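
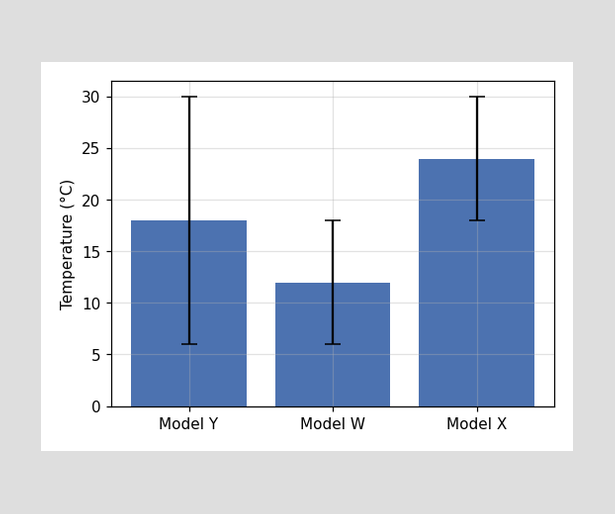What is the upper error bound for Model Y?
The Model Y bar's upper whisker reaches 30°C.

30°C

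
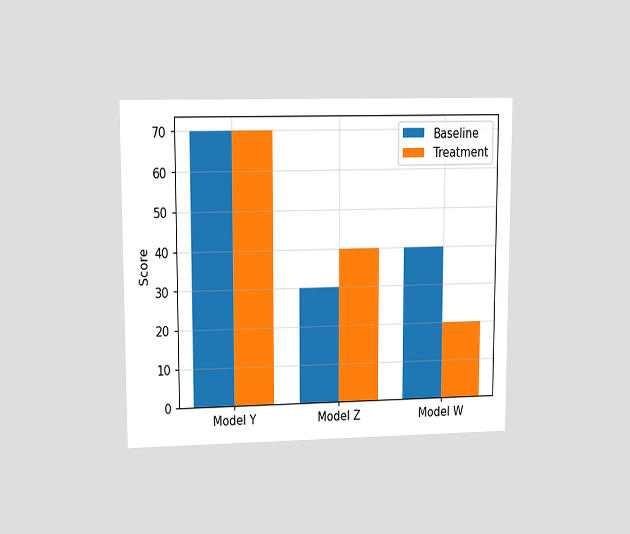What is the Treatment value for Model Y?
70

The chart is viewed at a slight angle. The Treatment bar at Model Y reaches 70 on the y-axis.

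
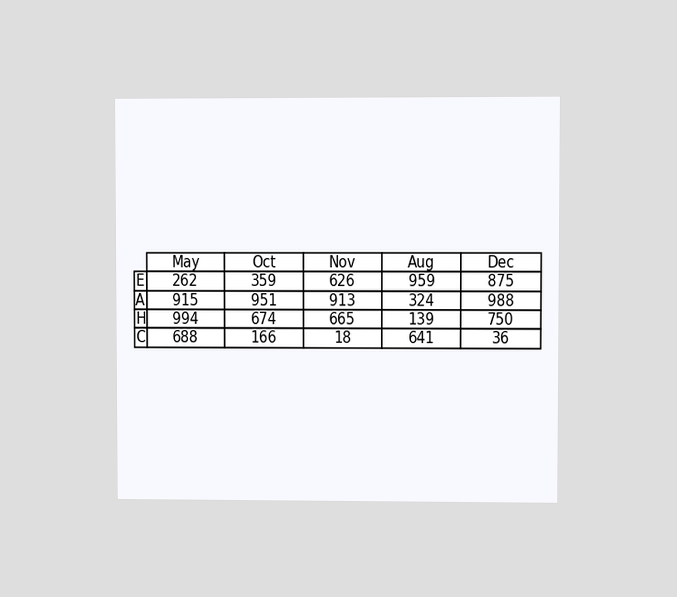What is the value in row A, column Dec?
The chart is viewed at a slight angle. The (A, Dec) cell reads 988.

988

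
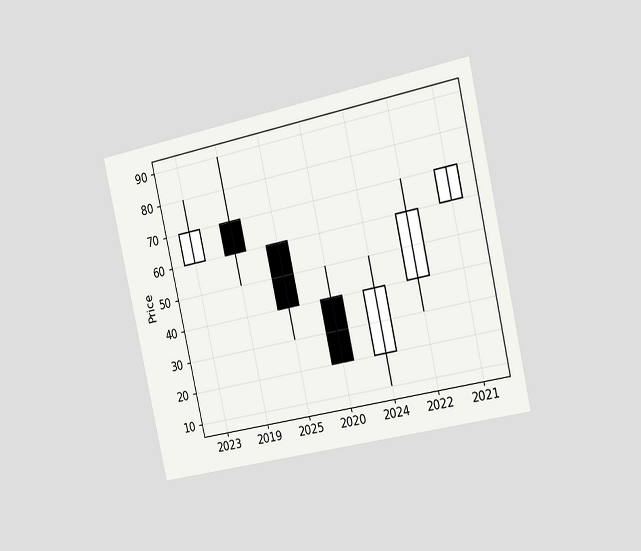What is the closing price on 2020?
The chart is tilted about 13° counter-clockwise and viewed slightly from the right. The 2020 candle closes at 20.

20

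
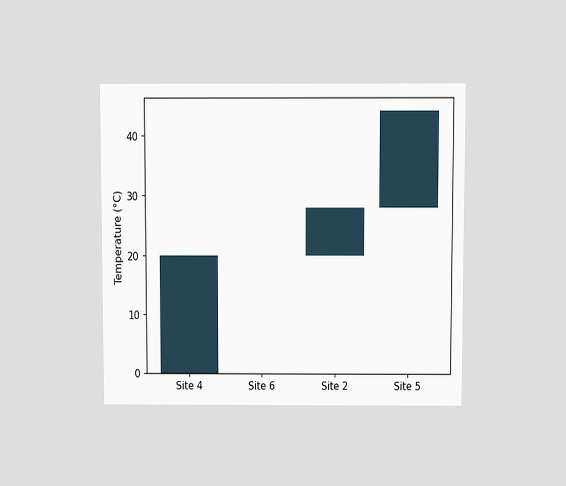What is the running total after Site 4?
20°C

The chart is viewed slightly from above. After Site 4 the running total reaches 20°C.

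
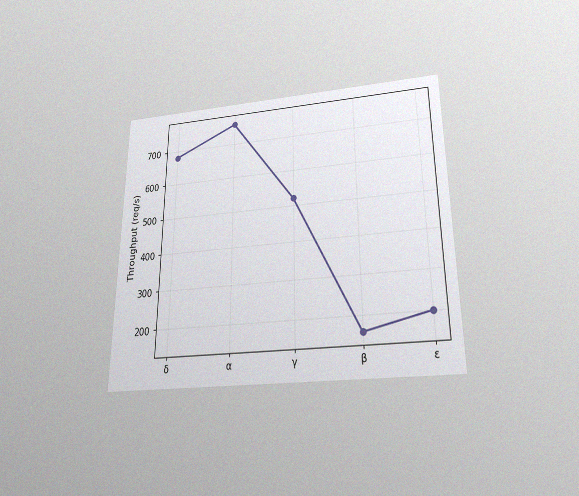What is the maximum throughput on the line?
The chart is viewed slightly from below, with some photo noise. The highest point is at α, and reading across to the y-axis gives 760req/s.

760req/s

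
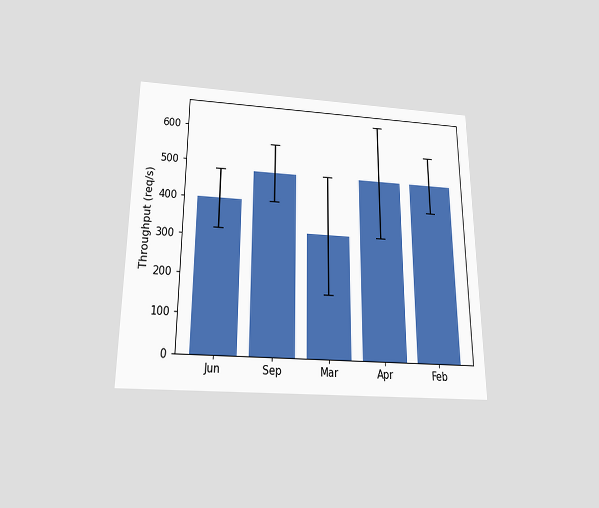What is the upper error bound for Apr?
The chart is viewed slightly from below. The Apr bar's upper whisker reaches 640req/s.

640req/s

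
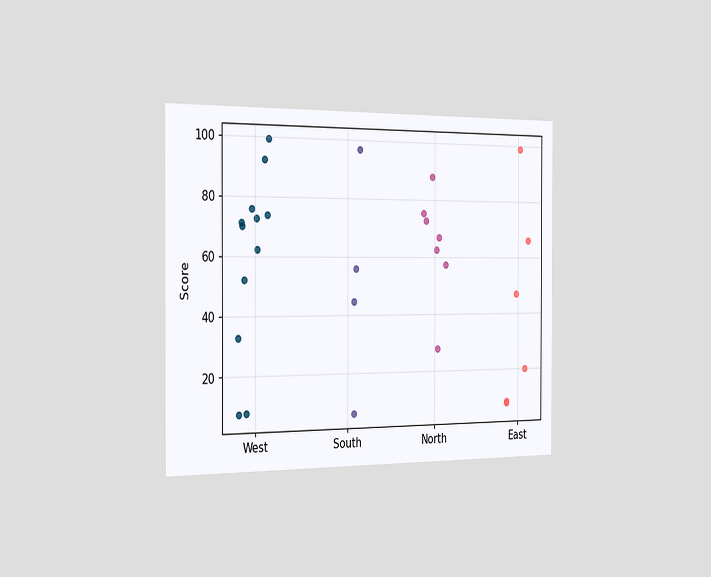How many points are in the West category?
The chart is viewed slightly from the left. Counting the markers in the West column gives 12.

12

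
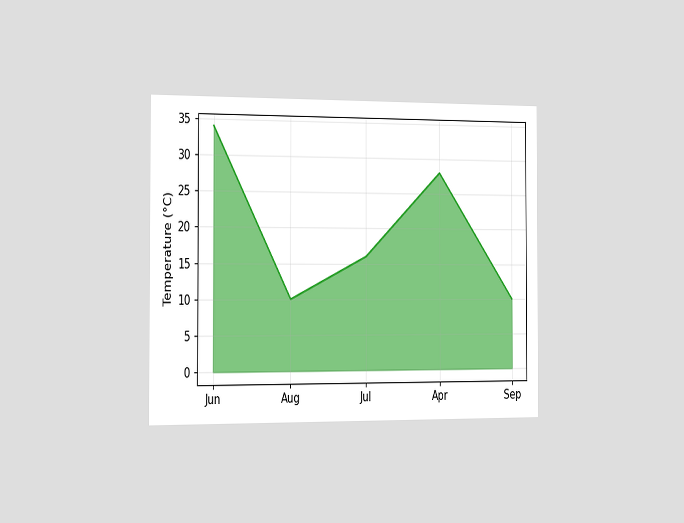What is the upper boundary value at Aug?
10°C

The chart is viewed slightly from the left. At Aug the upper boundary is at 10°C.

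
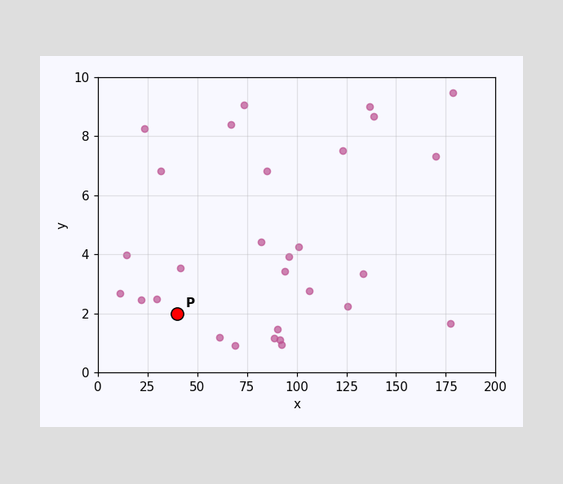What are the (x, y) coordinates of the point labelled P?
Following the gridlines from P to each axis, P sits at (40, 2).

(40, 2)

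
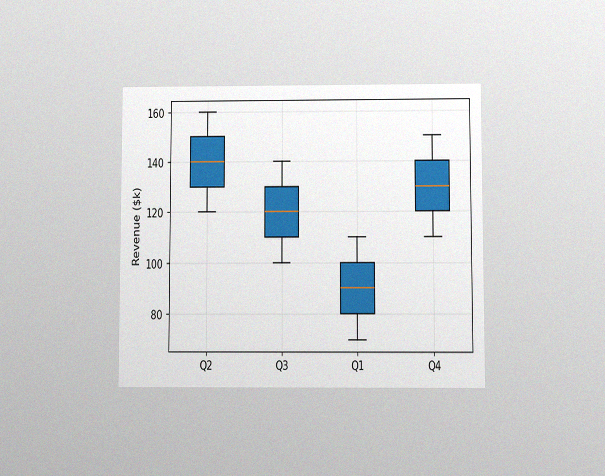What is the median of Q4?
$130k

The chart is viewed slightly from below, with some photo noise. The median line in the Q4 box sits at $130k.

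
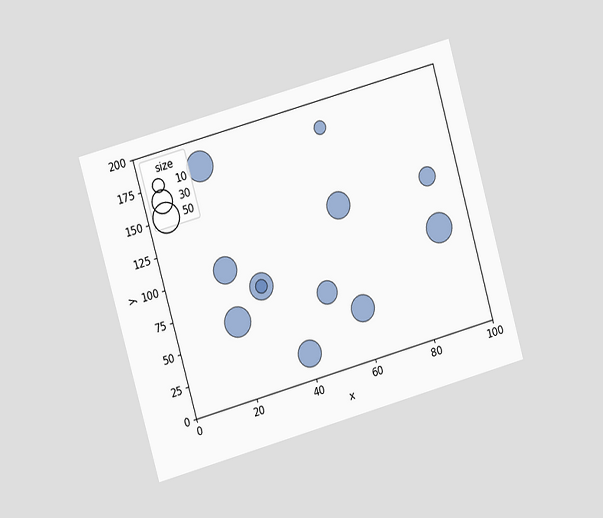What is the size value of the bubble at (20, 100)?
The chart is tilted about 16° counter-clockwise and viewed slightly from the left. Matching the bubble at (20, 100) against the size legend gives 40.

40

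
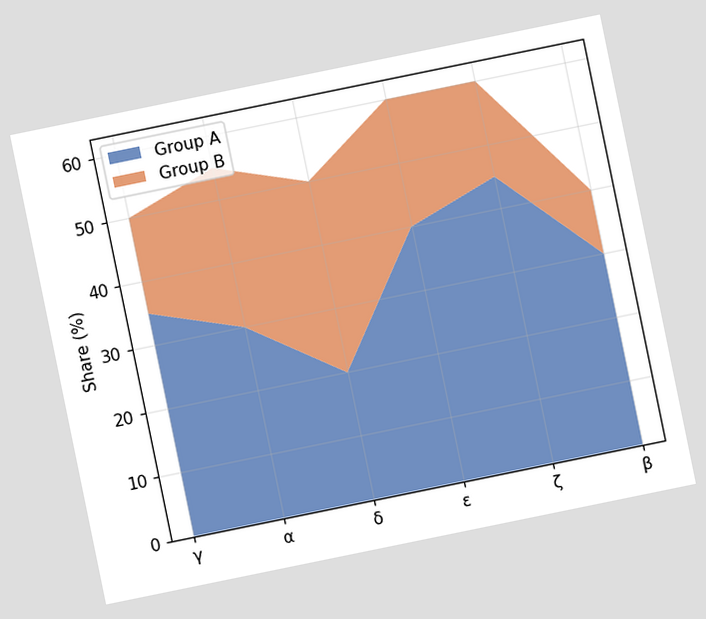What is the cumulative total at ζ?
The chart is tilted about 12° counter-clockwise. The stacked total at ζ reaches 60%.

60%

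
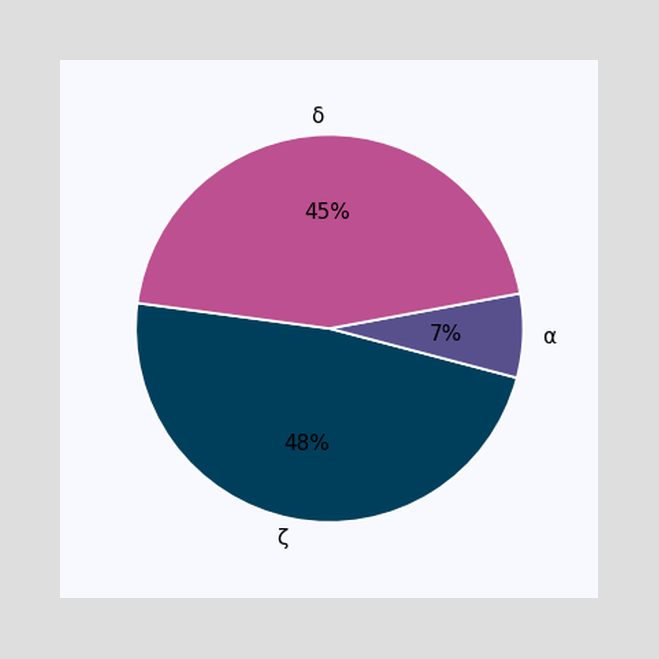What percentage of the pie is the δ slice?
45%

The δ slice takes up 45% of the pie.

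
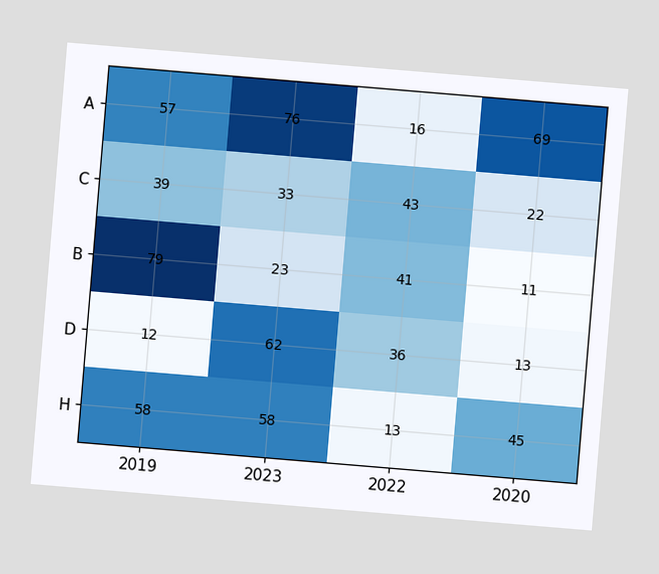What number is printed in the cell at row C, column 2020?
22

The chart is tilted about 5° clockwise. The (C, 2020) cell reads 22.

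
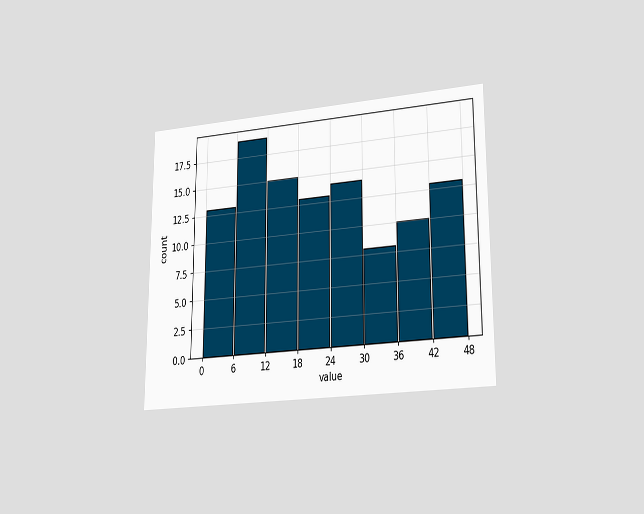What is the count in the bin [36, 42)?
The chart is viewed at a slight angle. The [36, 42) bin has height 10.

10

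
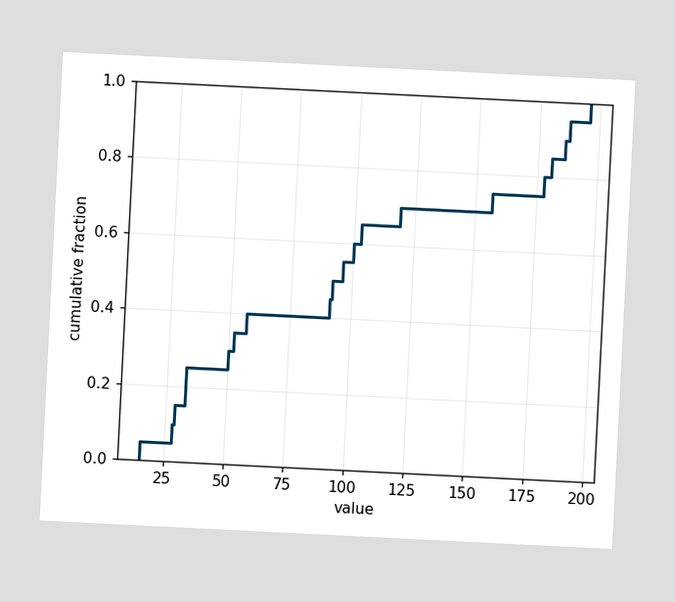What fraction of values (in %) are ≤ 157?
75%

The chart is tilted about 3° clockwise. At x=157 the ECDF step is at 75%.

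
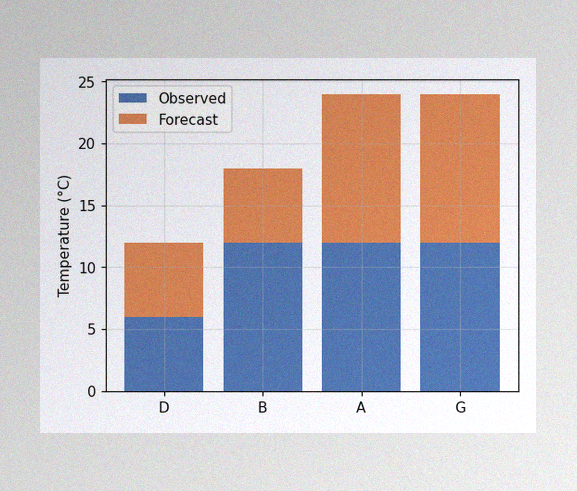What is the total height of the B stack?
The image has some photo noise and uneven lighting. The B stack's top reaches 18°C on the y-axis.

18°C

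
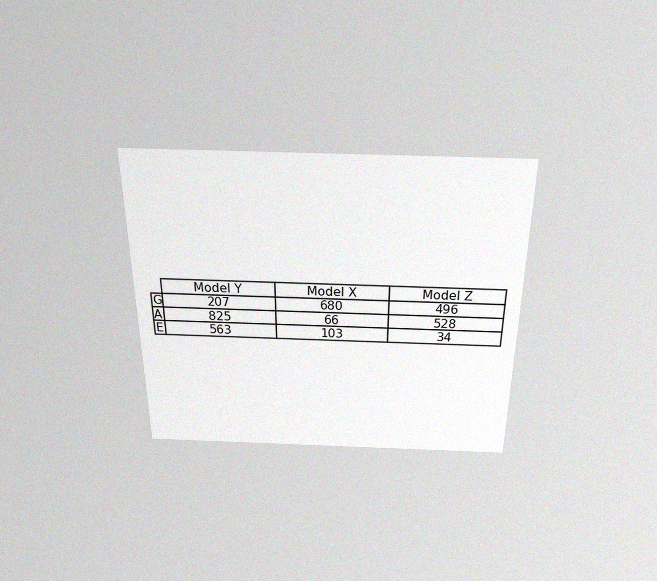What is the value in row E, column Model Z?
The chart is viewed slightly from above, with some photo noise. The (E, Model Z) cell reads 34.

34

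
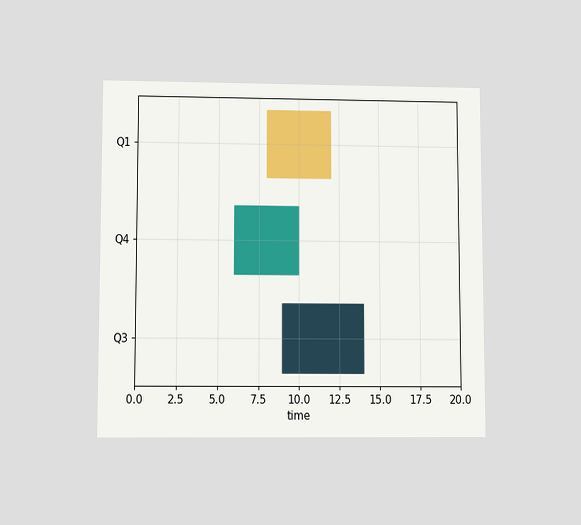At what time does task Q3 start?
The chart is viewed slightly from below. The Q3 bar begins at t=9.

9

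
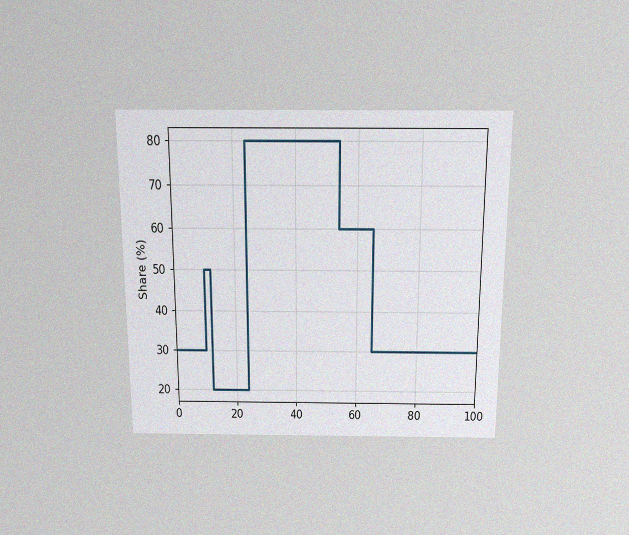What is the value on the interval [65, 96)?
30%

The chart is viewed slightly from above, with some photo noise. On [65, 96) the step sits at 30%.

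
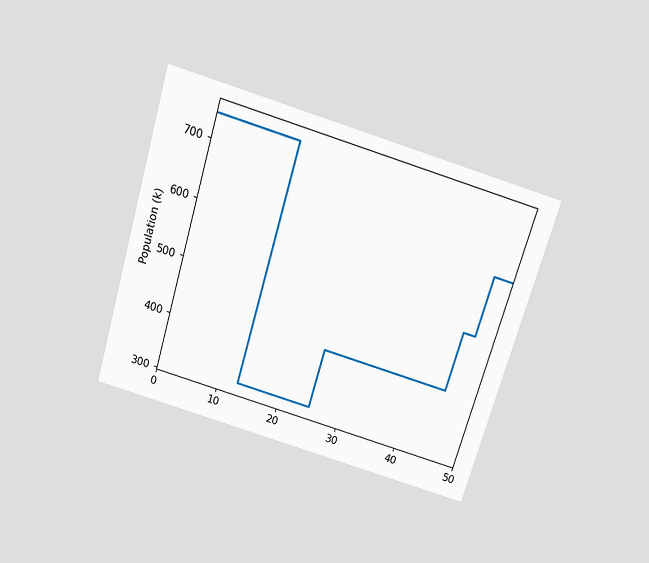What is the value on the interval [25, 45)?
The chart is tilted about 17° clockwise and viewed slightly from above. On [25, 45) the step sits at 424k.

424k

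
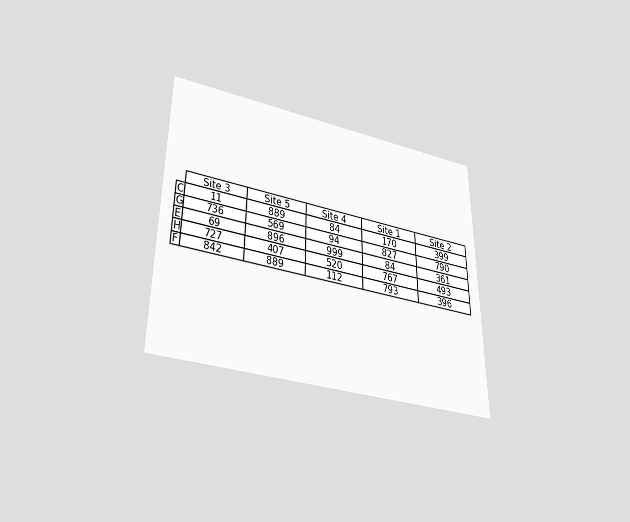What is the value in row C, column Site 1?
170

The chart is viewed slightly from below. The (C, Site 1) cell reads 170.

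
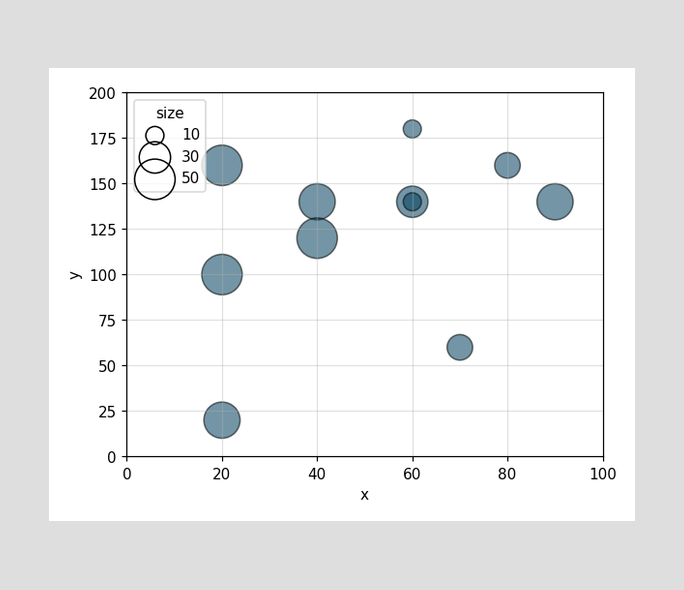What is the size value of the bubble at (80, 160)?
Matching the bubble at (80, 160) against the size legend gives 20.

20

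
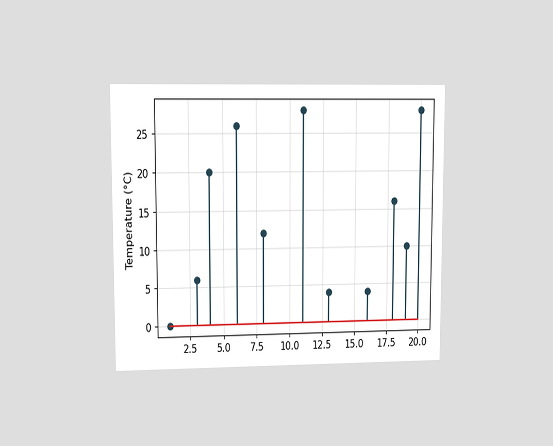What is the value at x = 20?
28°C

The chart is viewed at a slight angle. The stem at x=20 reaches 28°C.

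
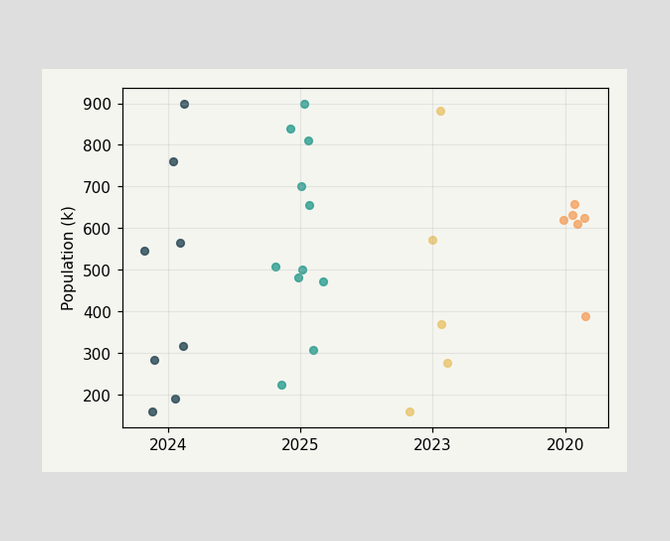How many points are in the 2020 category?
Counting the markers in the 2020 column gives 6.

6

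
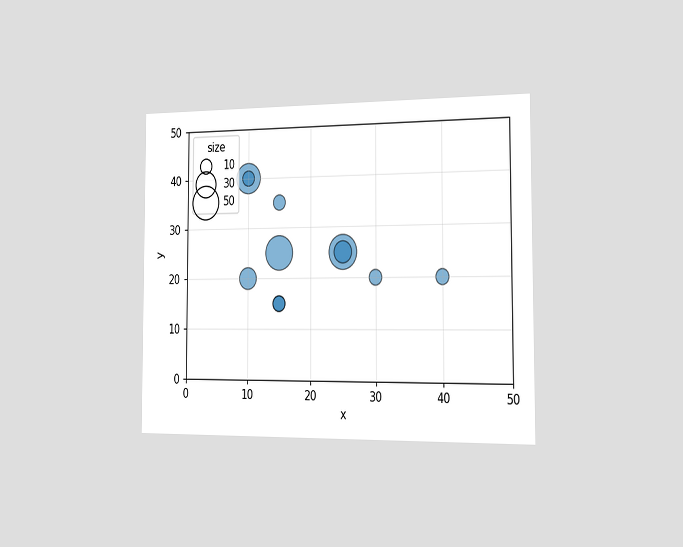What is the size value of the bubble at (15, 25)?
50

The chart is viewed slightly from the right. Matching the bubble at (15, 25) against the size legend gives 50.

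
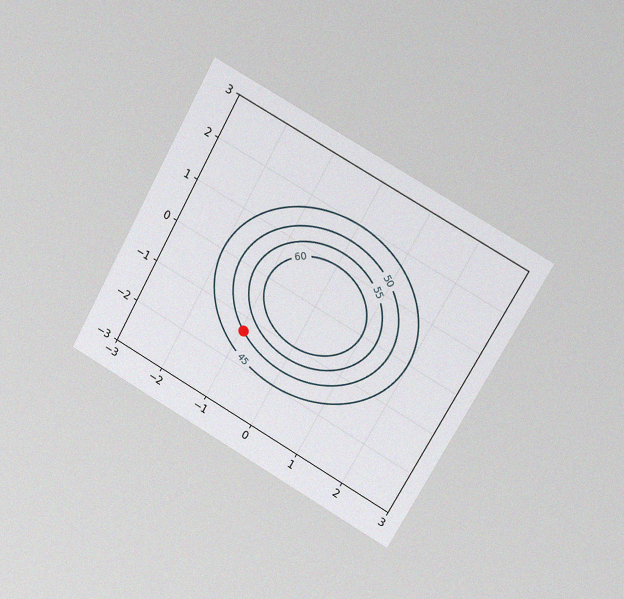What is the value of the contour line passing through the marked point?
The chart is tilted about 29° clockwise and viewed at a slight angle, with some photo noise. The marked point sits on the contour labelled 50.

50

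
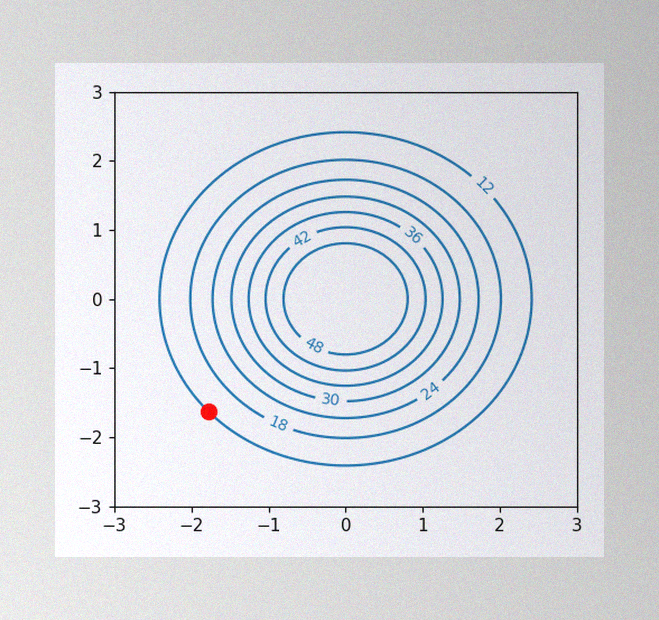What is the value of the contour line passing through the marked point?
The image has some photo noise and uneven lighting. The marked point sits on the contour labelled 12.

12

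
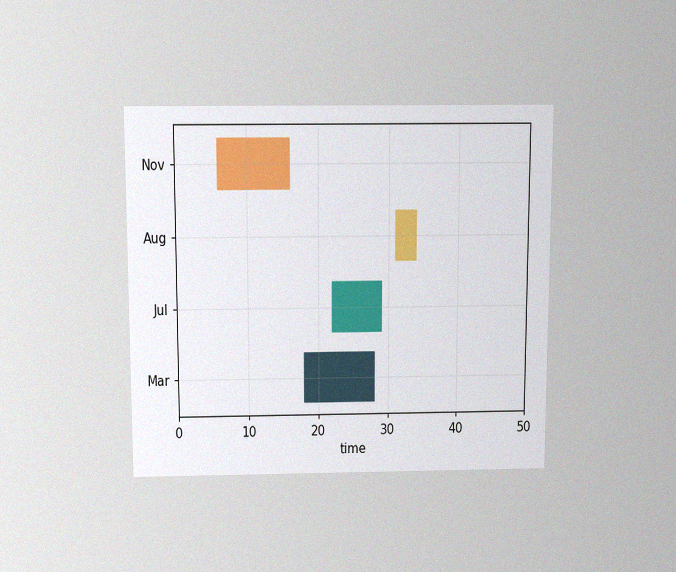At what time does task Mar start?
18

The chart is viewed slightly from above, with some photo noise. The Mar bar begins at t=18.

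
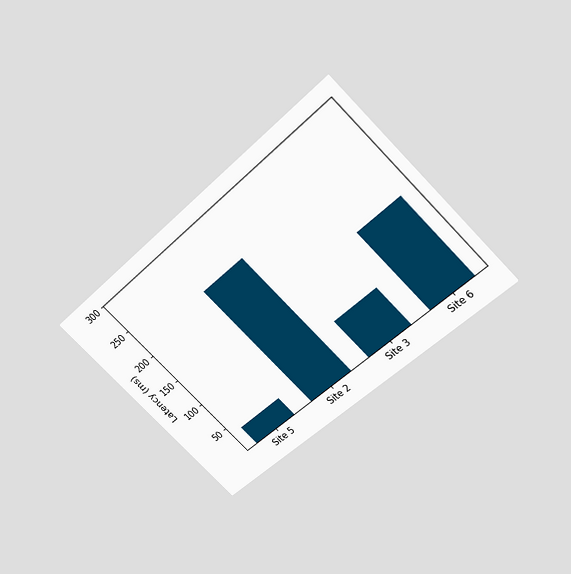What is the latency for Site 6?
148ms

The chart is tilted about 45° counter-clockwise and viewed slightly from above. Reading along the chart's y-axis, the Site 6 bar reaches 148ms.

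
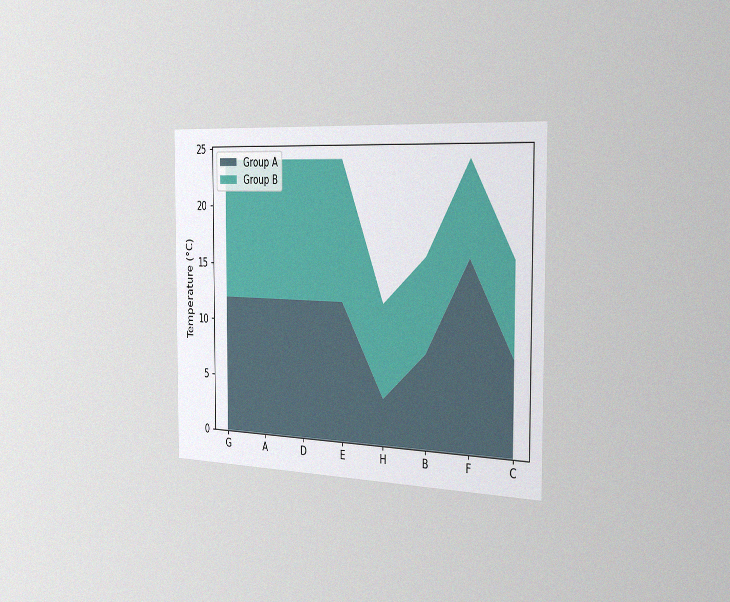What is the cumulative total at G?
The chart is viewed slightly from the right, with some photo noise. The stacked total at G reaches 24°C.

24°C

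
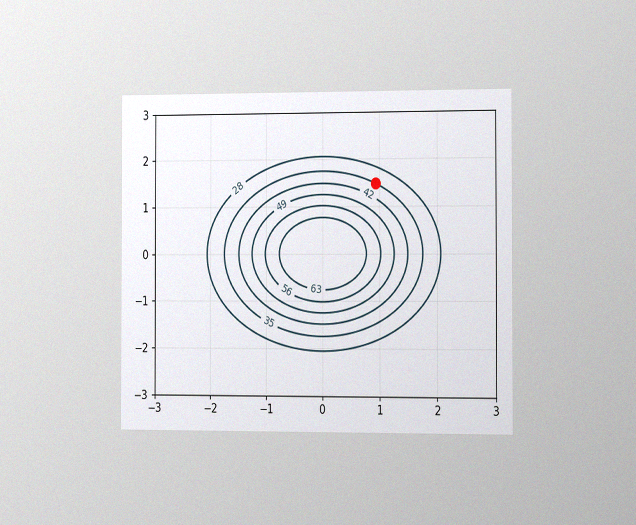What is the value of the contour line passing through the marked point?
35

The chart is viewed slightly from the right, with some photo noise. The marked point sits on the contour labelled 35.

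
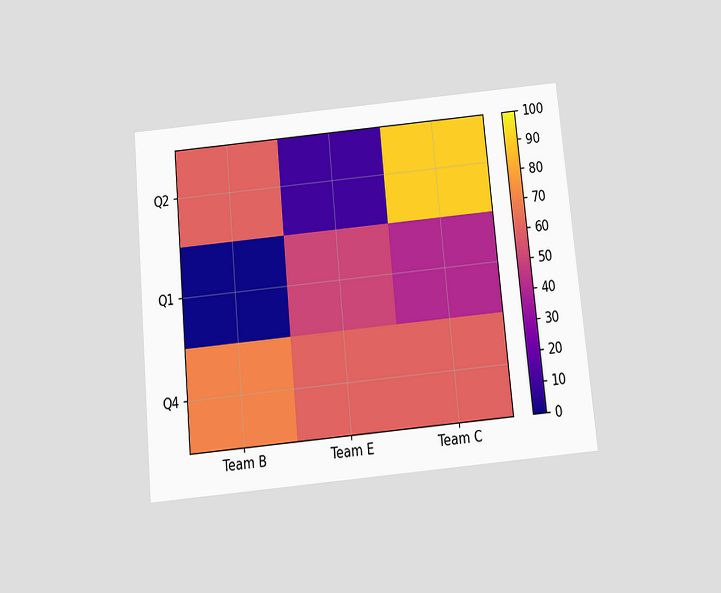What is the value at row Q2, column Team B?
The chart is tilted about 5° counter-clockwise and viewed slightly from below. Matching cell (Q2, Team B) against the colorbar gives 60.

60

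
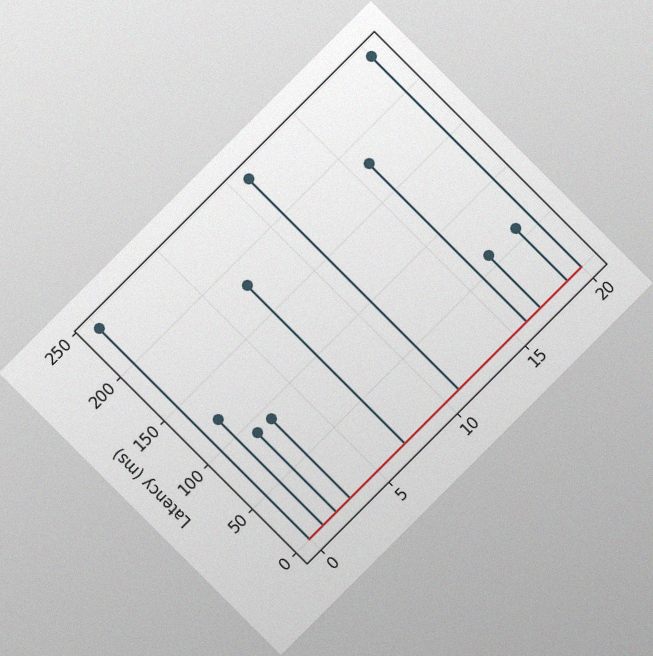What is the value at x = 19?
The chart is tilted about 45° counter-clockwise, with some photo noise. The stem at x=19 reaches 60ms.

60ms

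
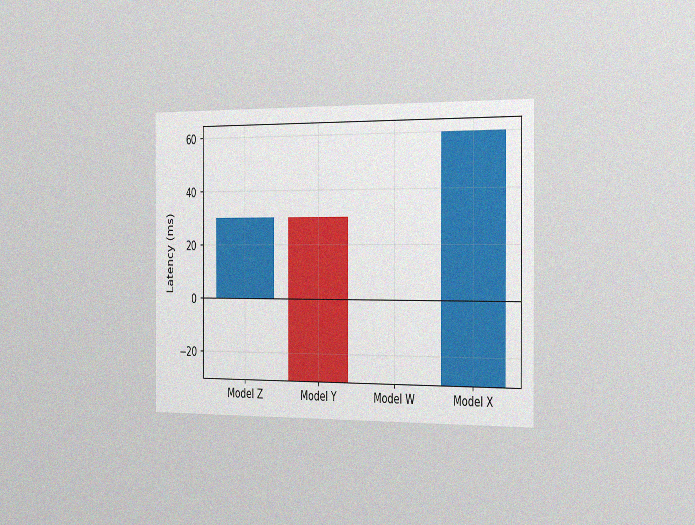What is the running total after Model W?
The chart is viewed slightly from the right, with some photo noise. After Model W the running total reaches -30ms.

-30ms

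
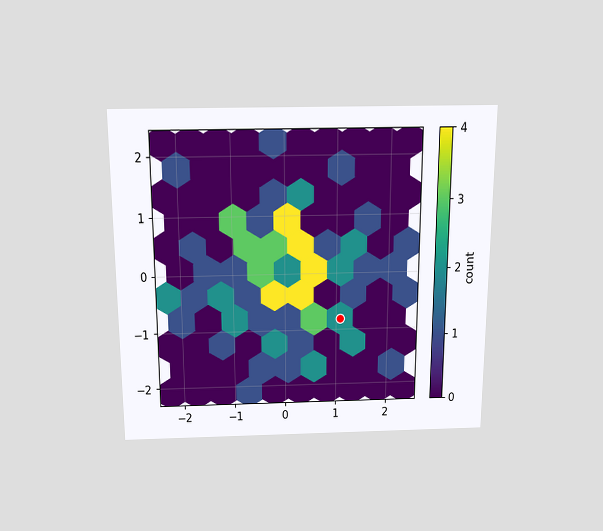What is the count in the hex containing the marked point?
The chart is viewed slightly from above. The marked hex reads 2 on the colorbar.

2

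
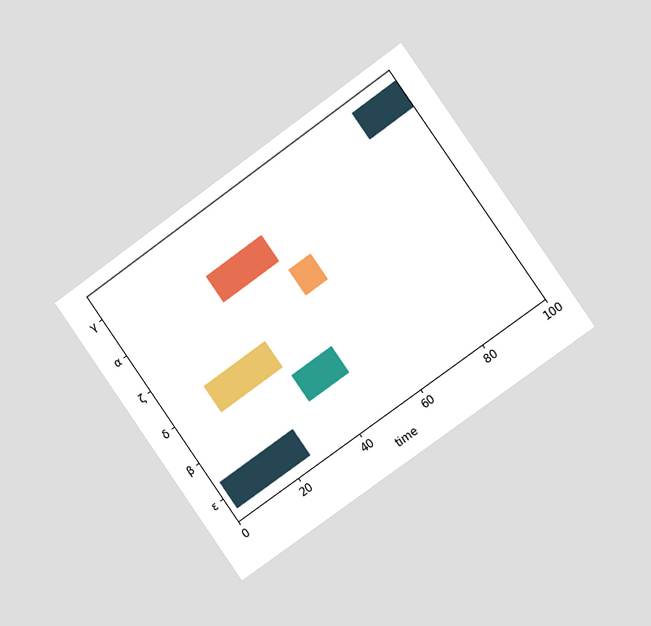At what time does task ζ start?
The chart is tilted about 35° counter-clockwise and viewed at a slight angle. The ζ bar begins at t=49.

49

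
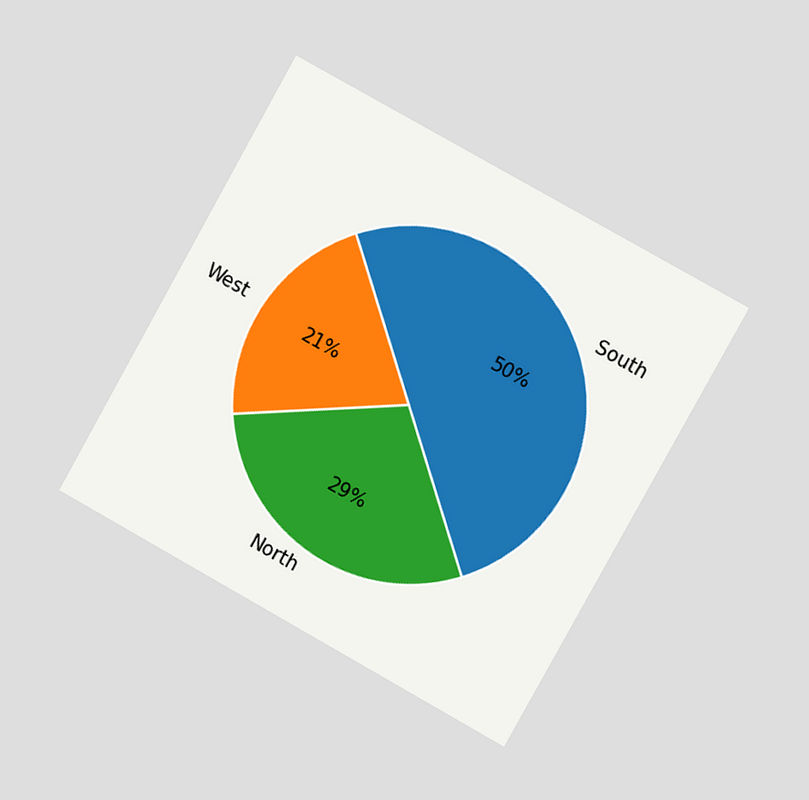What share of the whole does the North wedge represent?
The chart is tilted about 29° clockwise and viewed slightly from the right. The North slice takes up 29% of the pie.

29%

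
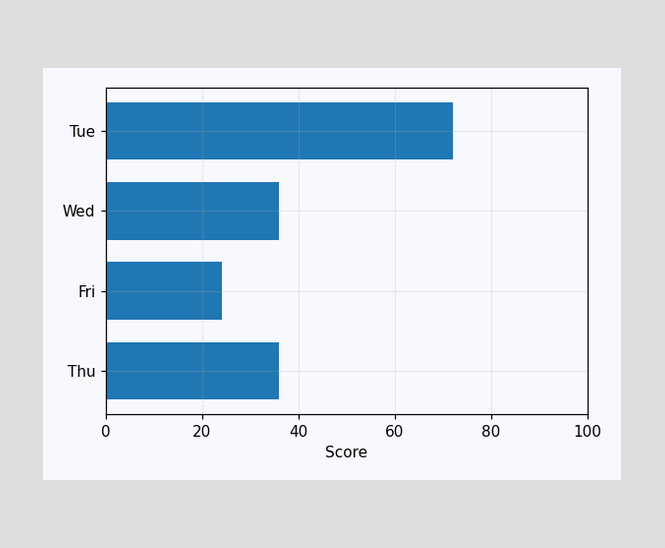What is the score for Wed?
Reading along the chart's x-axis, the Wed bar reaches 36.

36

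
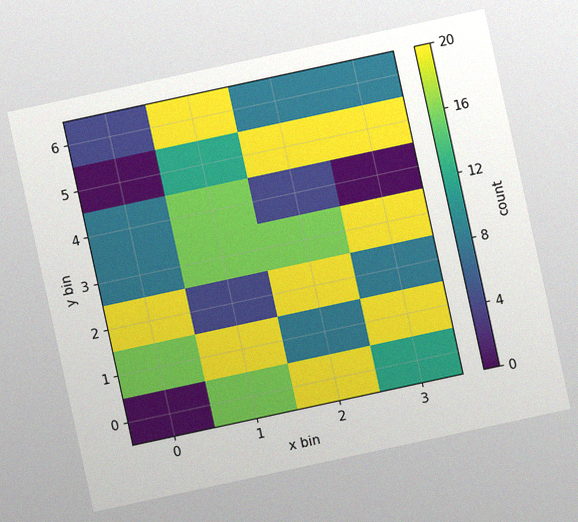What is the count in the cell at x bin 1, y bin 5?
The chart is tilted about 12° counter-clockwise, with some photo noise. Matching the cell (1, 5) against the colorbar gives 12.

12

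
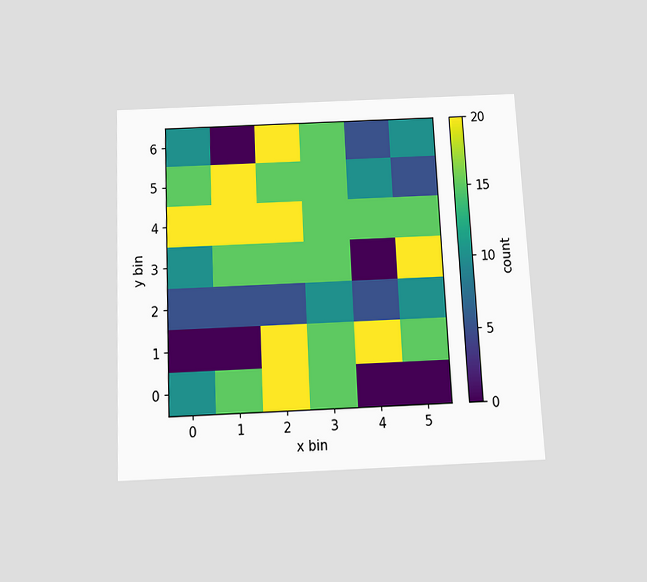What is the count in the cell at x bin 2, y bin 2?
5

The chart is tilted about 3° counter-clockwise and viewed slightly from below. Matching the cell (2, 2) against the colorbar gives 5.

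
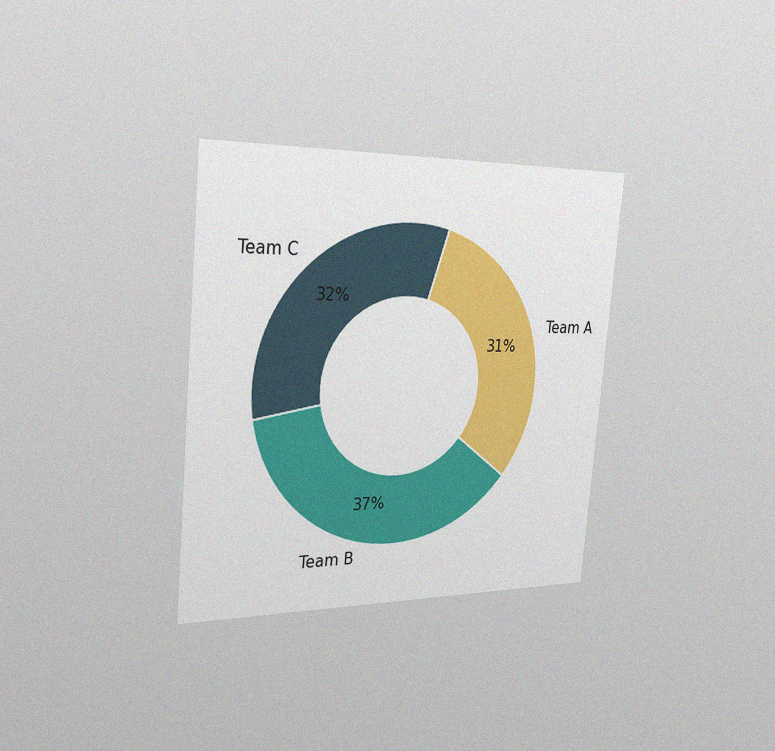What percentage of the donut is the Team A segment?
31%

The chart is tilted about 5° clockwise and viewed slightly from the left, with some photo noise. The Team A segment takes up 31% of the ring.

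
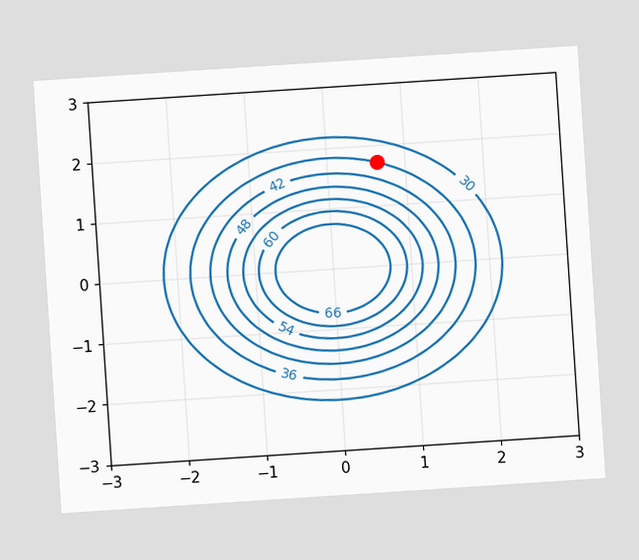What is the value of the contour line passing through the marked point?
The chart is tilted about 4° counter-clockwise. The marked point sits on the contour labelled 36.

36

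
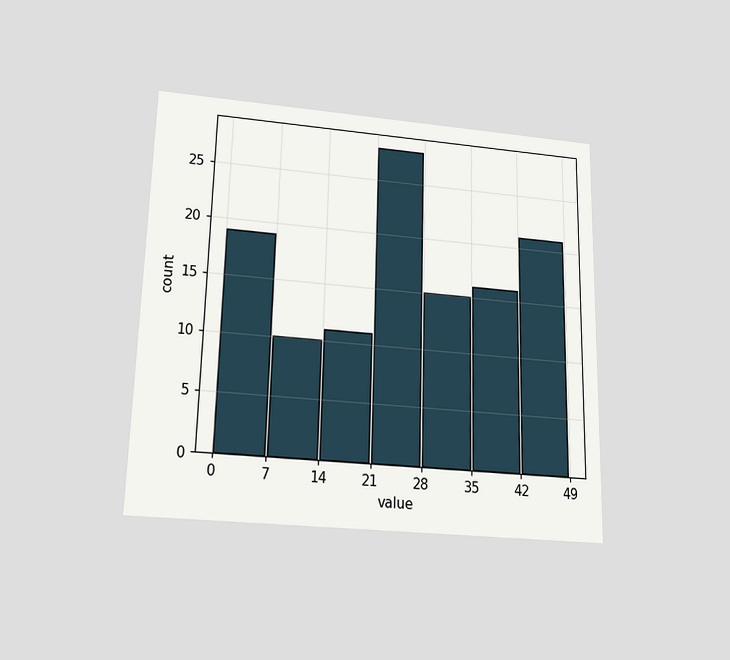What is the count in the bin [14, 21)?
The chart is viewed slightly from below. The [14, 21) bin has height 11.

11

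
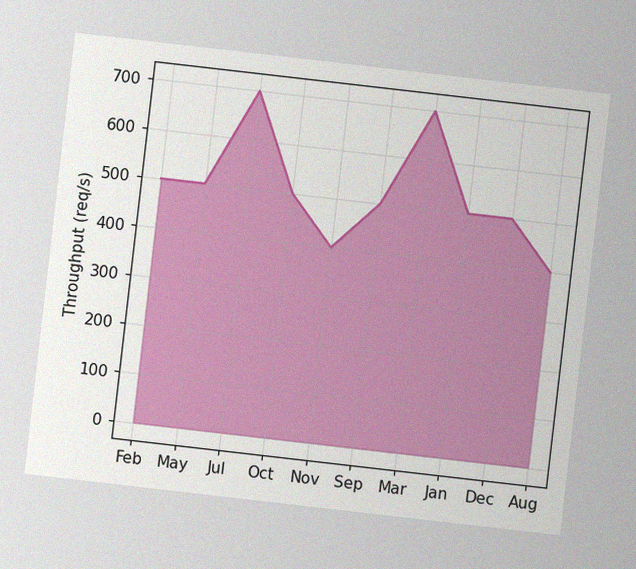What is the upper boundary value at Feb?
The chart is tilted about 7° clockwise, with some photo noise. At Feb the upper boundary is at 500req/s.

500req/s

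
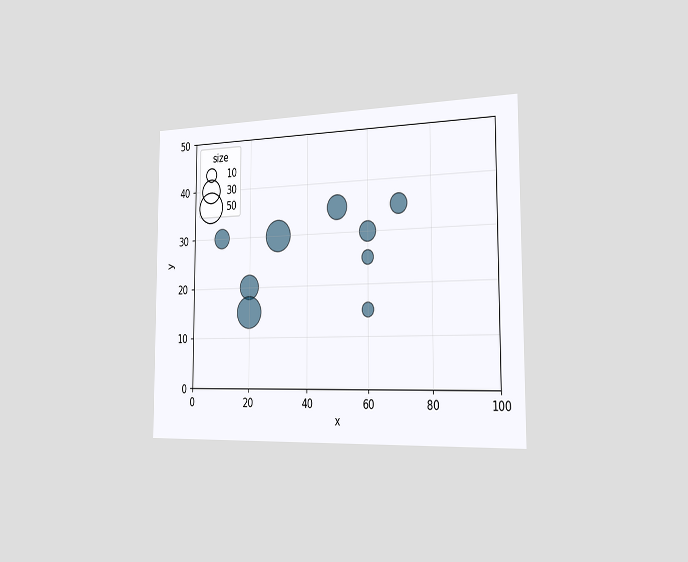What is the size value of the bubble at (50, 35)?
30

The chart is viewed slightly from the right. Matching the bubble at (50, 35) against the size legend gives 30.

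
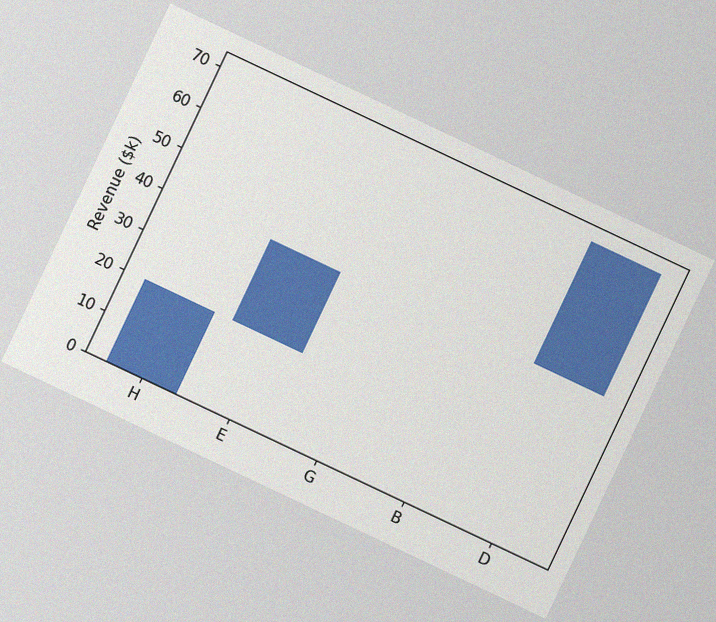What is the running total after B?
$40k

The chart is tilted about 25° clockwise, with some photo noise. After B the running total reaches $40k.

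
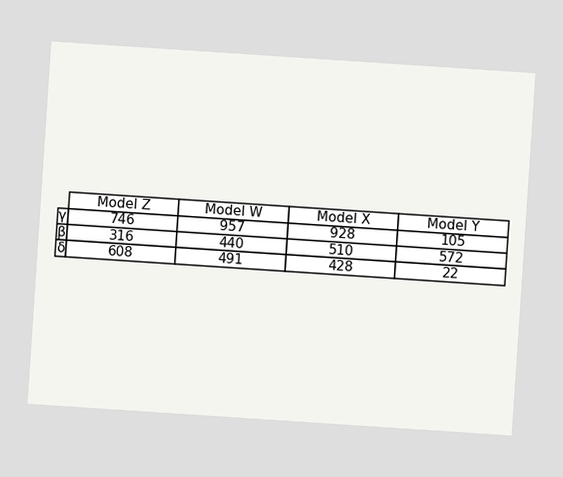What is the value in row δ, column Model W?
491

The chart is tilted about 4° clockwise. The (δ, Model W) cell reads 491.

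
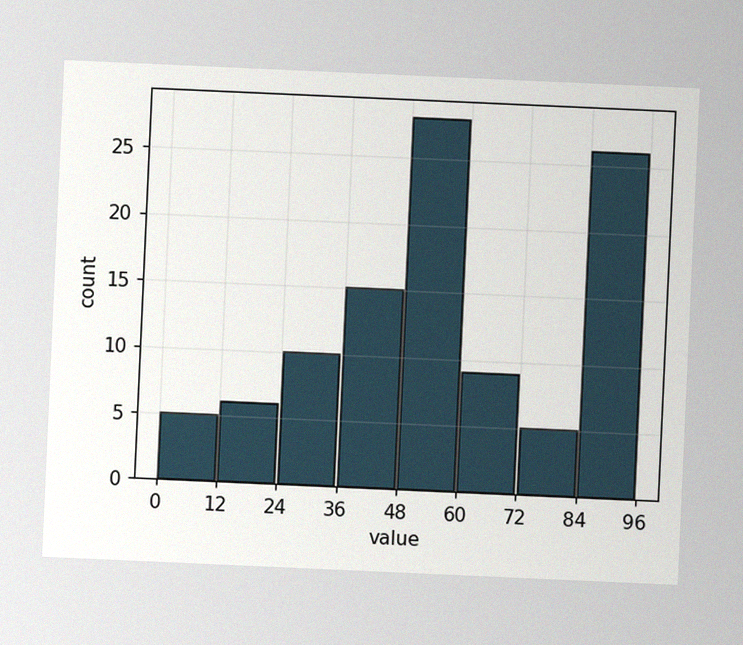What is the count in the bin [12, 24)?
6

The chart is tilted about 3° clockwise, with some photo noise. The [12, 24) bin has height 6.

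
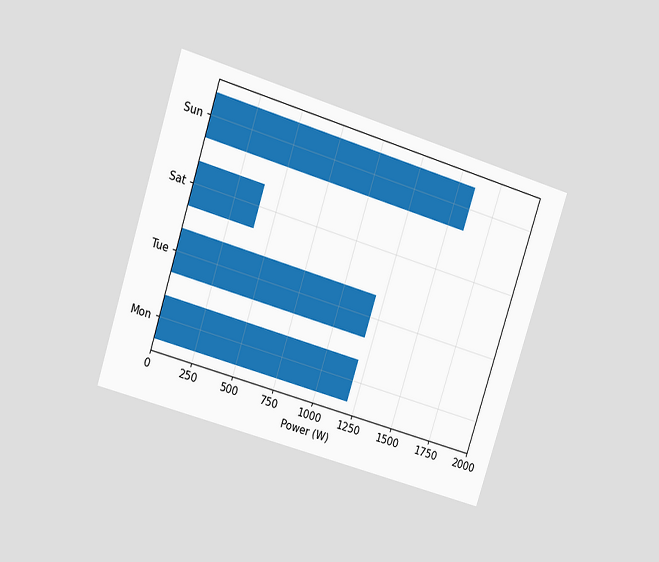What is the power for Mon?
1200W

The chart is tilted about 18° clockwise and viewed at a slight angle. Reading along the chart's x-axis, the Mon bar reaches 1200W.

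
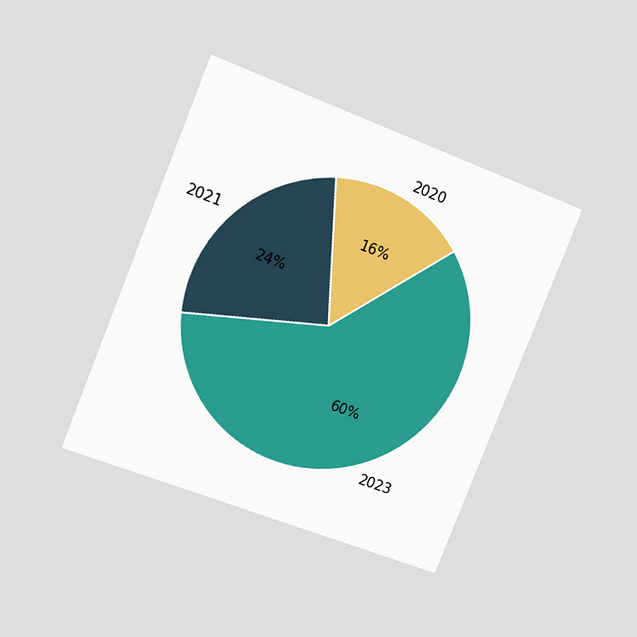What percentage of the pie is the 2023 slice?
The chart is tilted about 22° clockwise and viewed at a slight angle. The 2023 slice takes up 60% of the pie.

60%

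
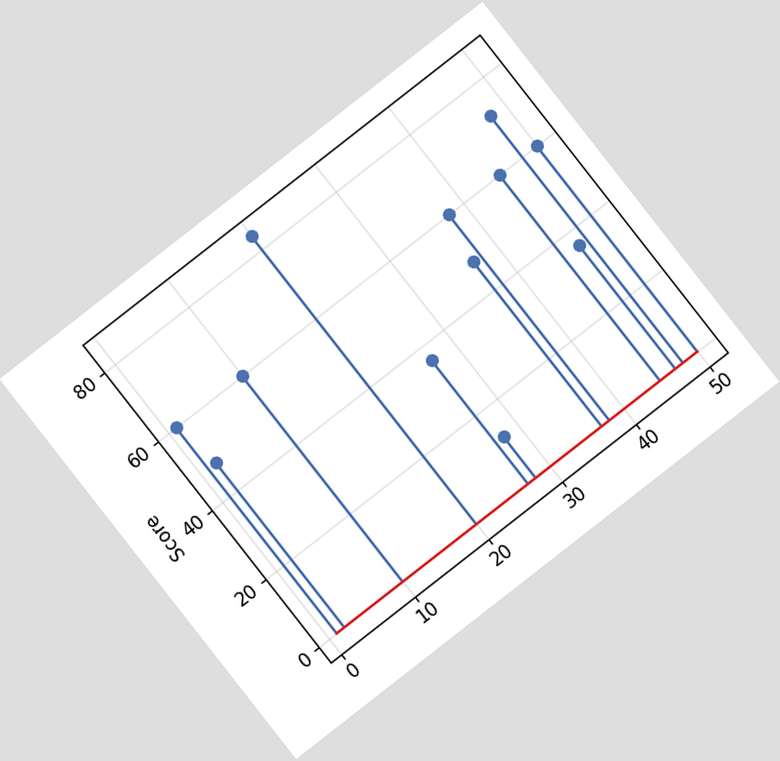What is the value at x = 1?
60

The chart is tilted about 38° counter-clockwise. The stem at x=1 reaches 60.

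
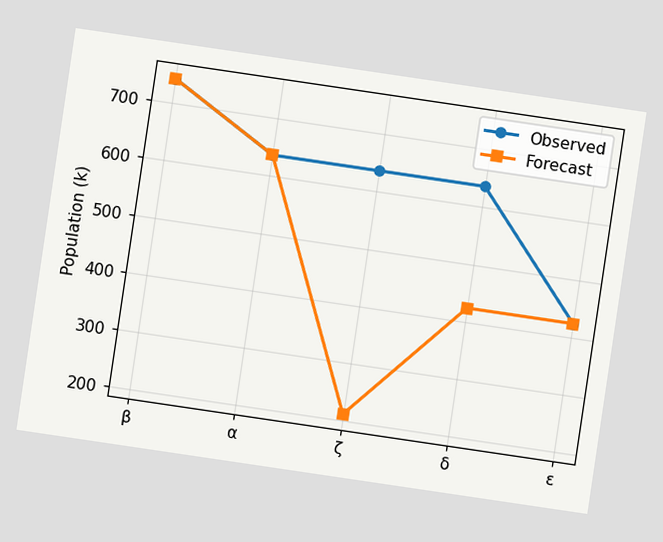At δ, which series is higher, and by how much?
The chart is tilted about 8° clockwise. At δ, Observed sits above the other line by 212k.

Observed, by 212k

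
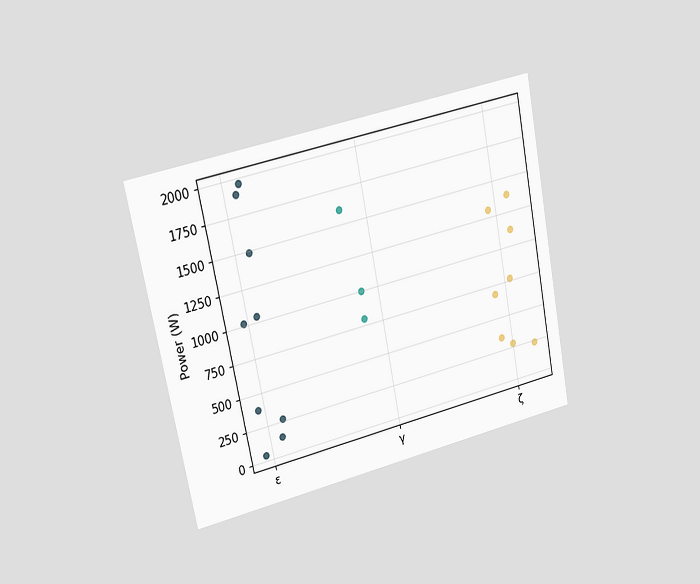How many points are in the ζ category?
8

The chart is tilted about 11° counter-clockwise and viewed slightly from the left. Counting the markers in the ζ column gives 8.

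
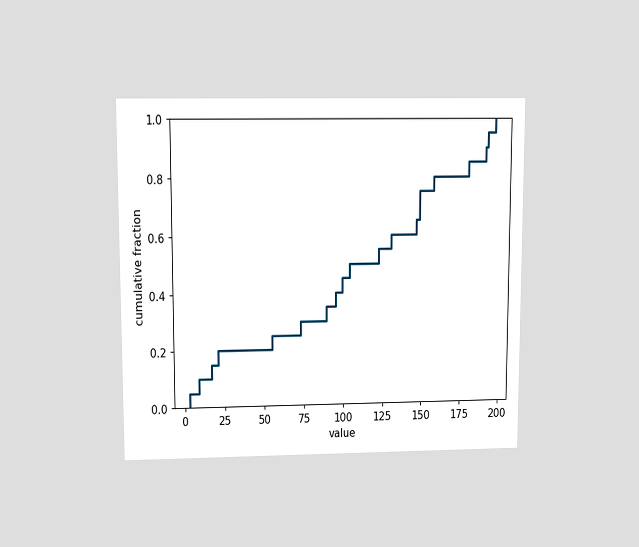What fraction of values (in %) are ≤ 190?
The chart is viewed slightly from above. At x=190 the ECDF step is at 90%.

90%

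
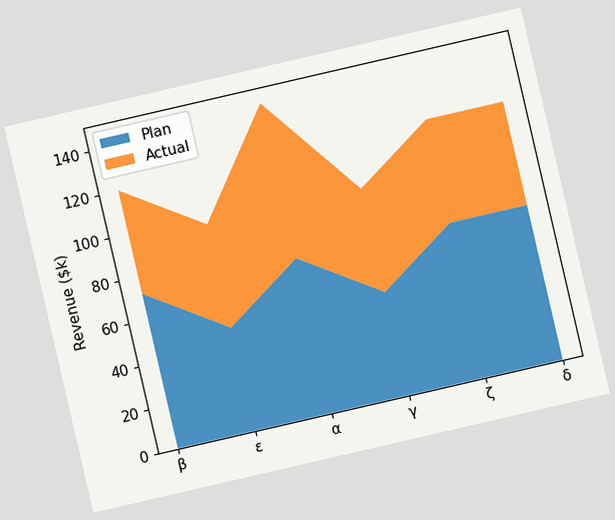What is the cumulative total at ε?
The chart is tilted about 13° counter-clockwise. The stacked total at ε reaches $96k.

$96k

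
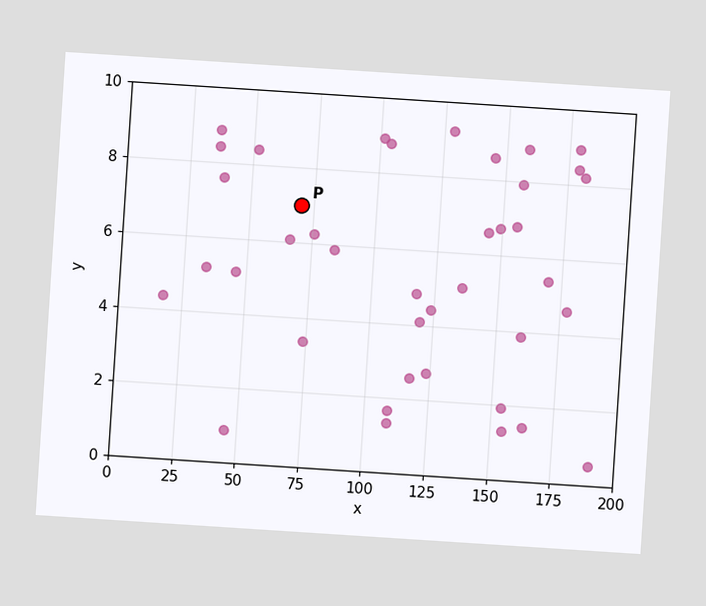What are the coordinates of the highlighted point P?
(70, 7)

The chart is tilted about 4° clockwise. Following the gridlines from P to each axis, P sits at (70, 7).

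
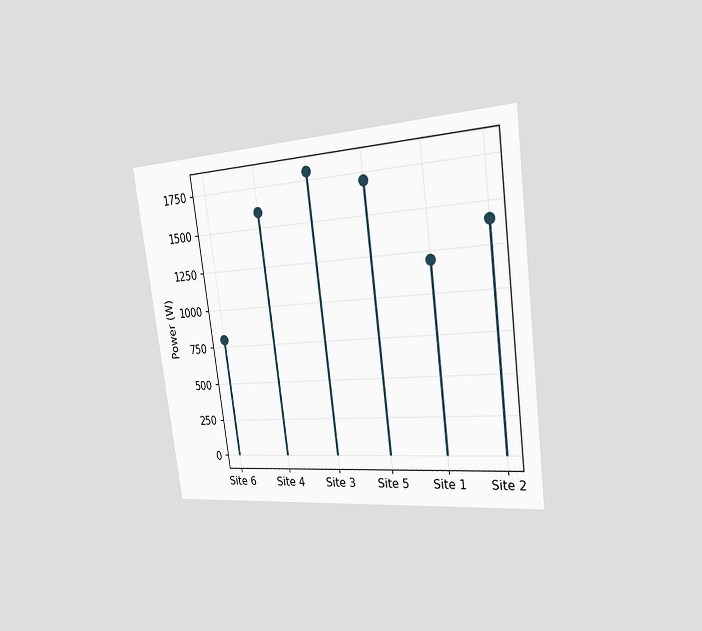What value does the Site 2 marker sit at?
1400W

The chart is tilted about 8° counter-clockwise and viewed slightly from the right. The Site 2 marker sits at 1400W.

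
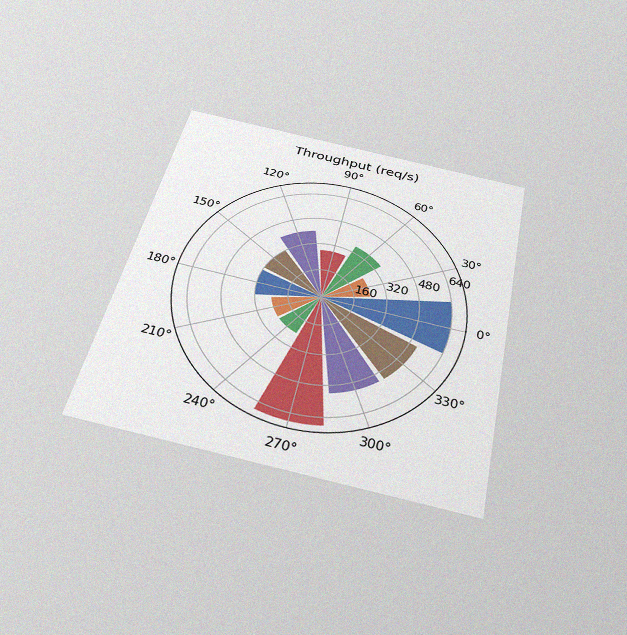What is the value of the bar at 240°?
240req/s

The chart is tilted about 13° clockwise and viewed slightly from below, with some photo noise. The bar at 240° reaches 240req/s on the radial axis.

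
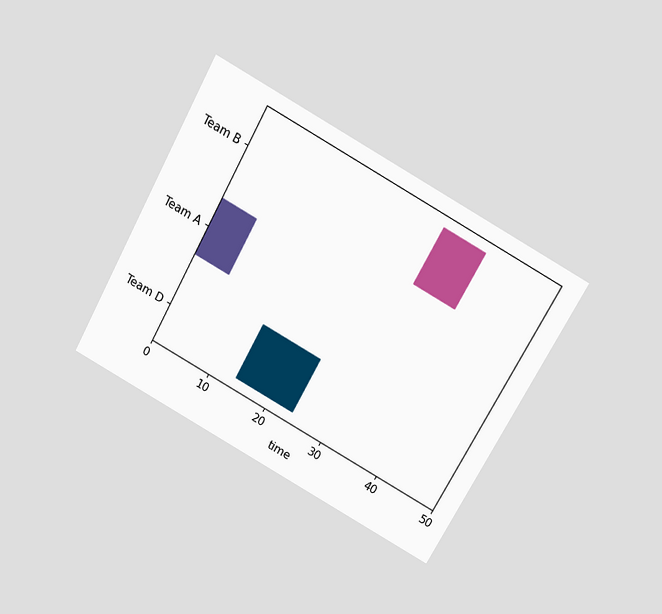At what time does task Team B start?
The chart is tilted about 29° clockwise and viewed slightly from above. The Team B bar begins at t=31.

31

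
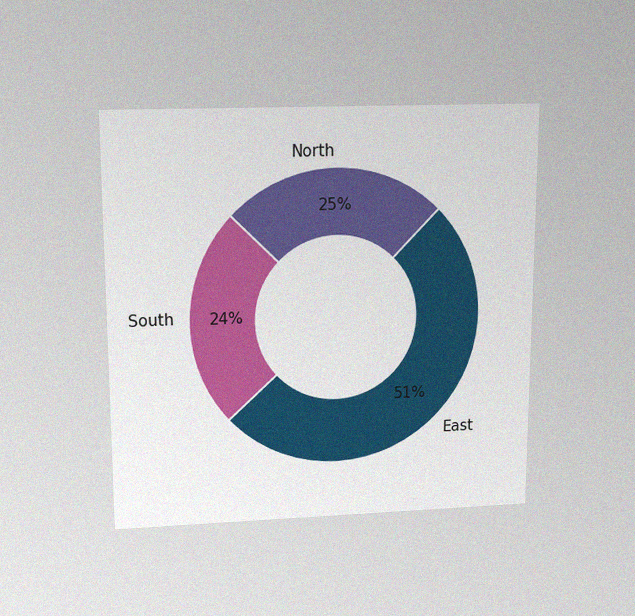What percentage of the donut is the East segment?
The chart is viewed slightly from above, with some photo noise. The East segment takes up 51% of the ring.

51%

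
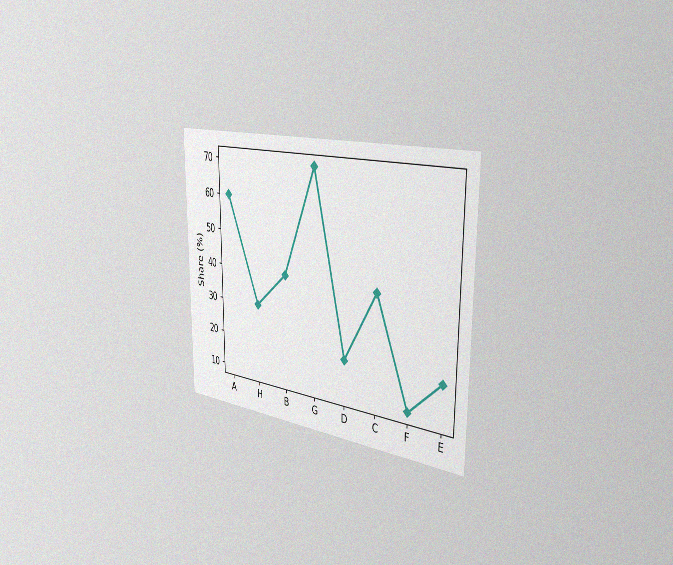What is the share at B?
40%

The chart is viewed slightly from the right, with some photo noise. At B, the line is at 40%.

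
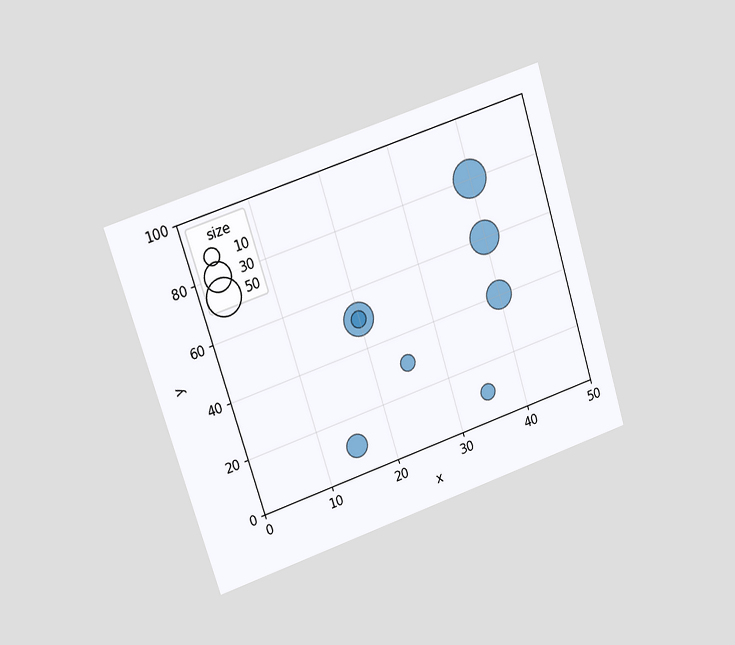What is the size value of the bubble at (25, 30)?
The chart is tilted about 17° counter-clockwise and viewed at a slight angle. Matching the bubble at (25, 30) against the size legend gives 10.

10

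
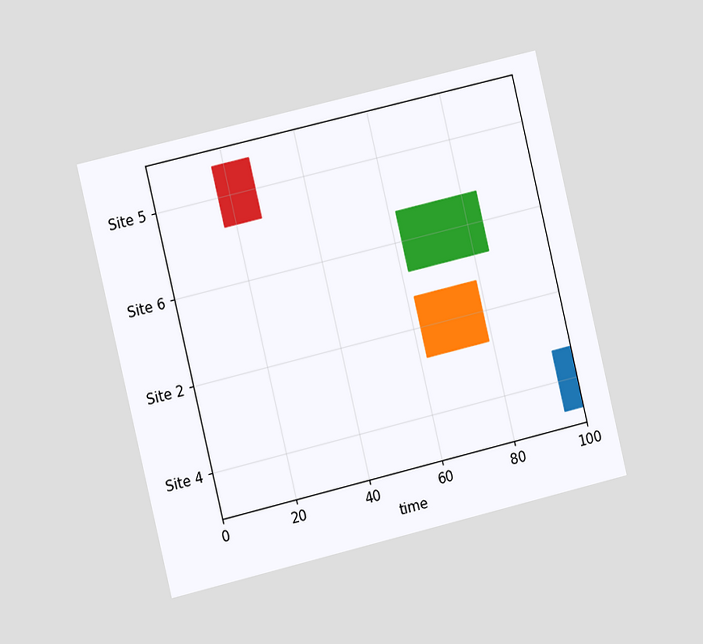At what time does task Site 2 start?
The chart is tilted about 13° counter-clockwise and viewed slightly from the left. The Site 2 bar begins at t=62.

62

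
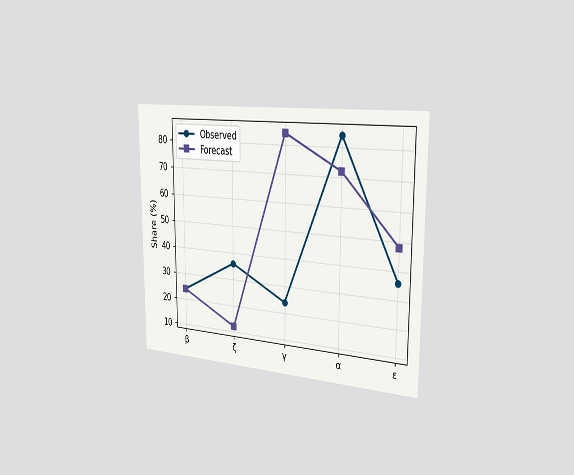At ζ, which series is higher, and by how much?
Observed, by 24%

The chart is viewed slightly from the right. At ζ, Observed sits above the other line by 24%.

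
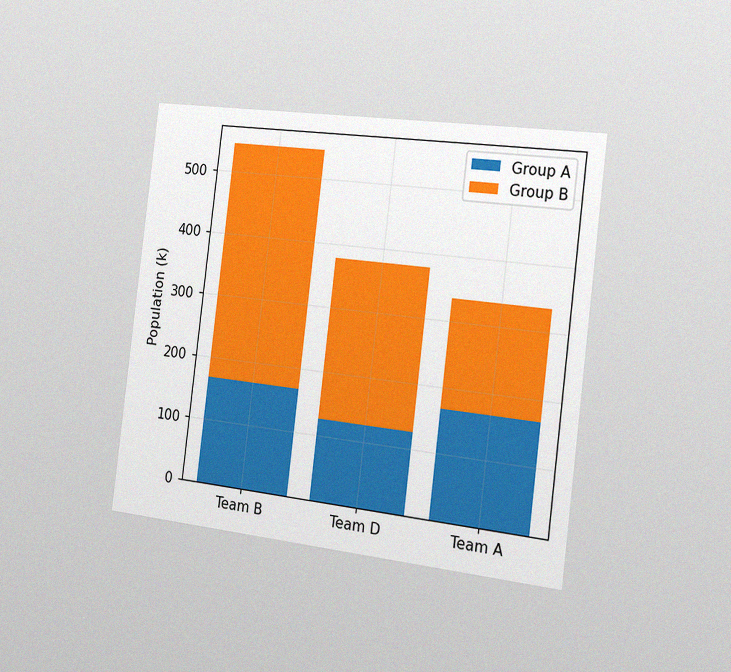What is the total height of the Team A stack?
The chart is tilted about 7° clockwise and viewed slightly from the right, with some photo noise. The Team A stack's top reaches 336k on the y-axis.

336k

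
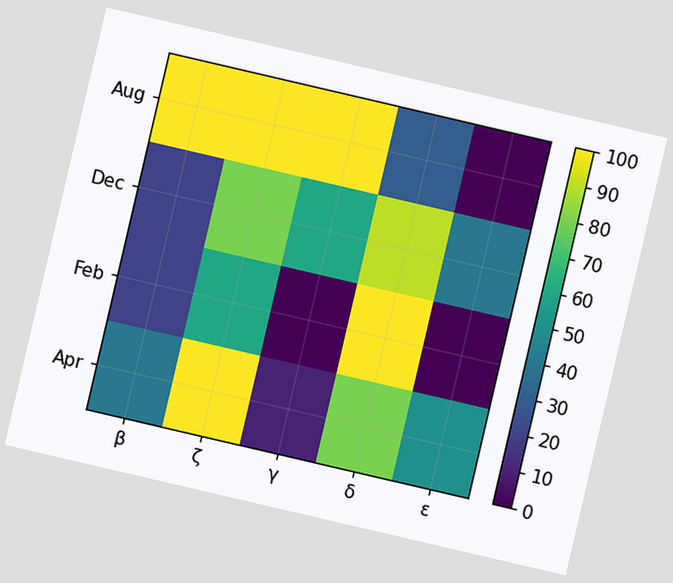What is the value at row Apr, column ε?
The chart is tilted about 13° clockwise. Matching cell (Apr, ε) against the colorbar gives 50.

50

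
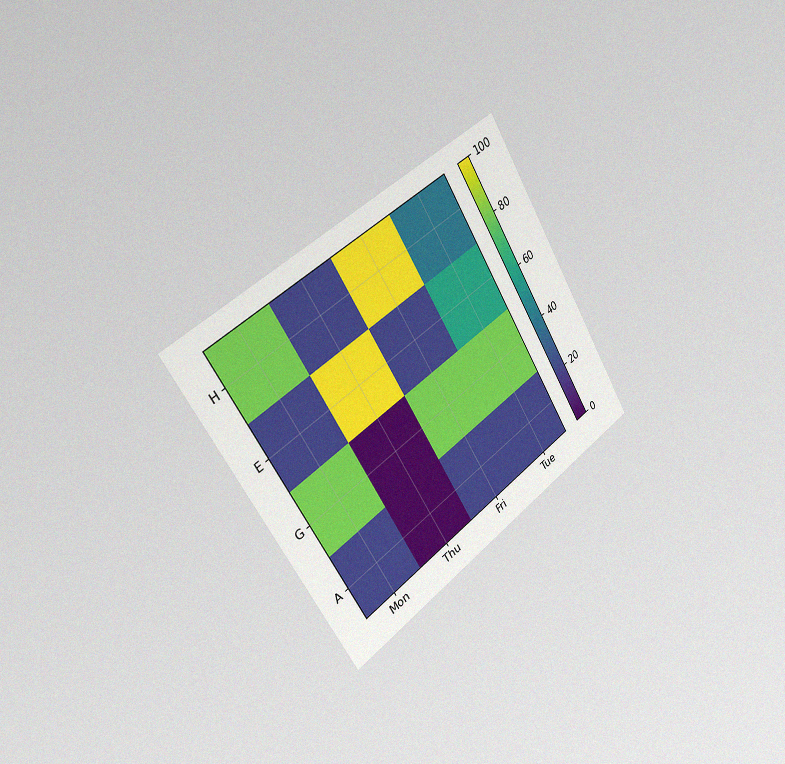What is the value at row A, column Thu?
The chart is tilted about 32° counter-clockwise and viewed slightly from the left, with some photo noise. Matching cell (A, Thu) against the colorbar gives 0.

0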